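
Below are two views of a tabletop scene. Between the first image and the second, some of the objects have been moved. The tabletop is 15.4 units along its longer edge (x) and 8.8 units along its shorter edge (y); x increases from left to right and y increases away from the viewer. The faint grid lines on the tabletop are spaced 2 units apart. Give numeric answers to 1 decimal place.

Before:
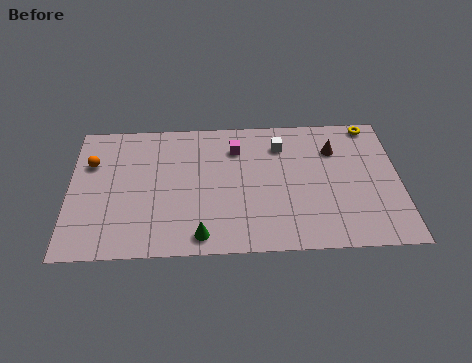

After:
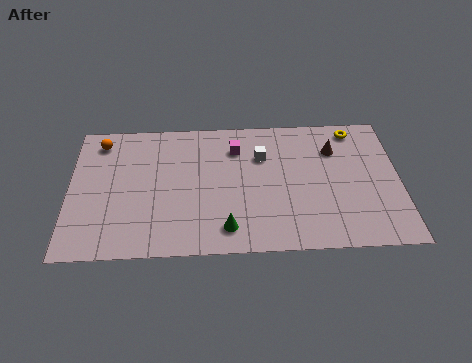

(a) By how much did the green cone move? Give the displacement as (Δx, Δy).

(1.2, 0.4)

The green cone started near (6.1, 1.1) and ended near (7.3, 1.5).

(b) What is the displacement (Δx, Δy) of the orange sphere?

(0.4, 1.4)

The orange sphere started near (1.0, 6.0) and ended near (1.4, 7.4).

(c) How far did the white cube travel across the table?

1.1

The white cube was near (9.9, 6.8) before and (9.0, 6.1) after, so it travelled √(0.9² + 0.7²) ≈ 1.1 units.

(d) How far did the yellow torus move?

0.9

The yellow torus moved from about (14.2, 8.0) to (13.4, 7.7), a distance of √(0.8² + 0.3²) ≈ 0.9.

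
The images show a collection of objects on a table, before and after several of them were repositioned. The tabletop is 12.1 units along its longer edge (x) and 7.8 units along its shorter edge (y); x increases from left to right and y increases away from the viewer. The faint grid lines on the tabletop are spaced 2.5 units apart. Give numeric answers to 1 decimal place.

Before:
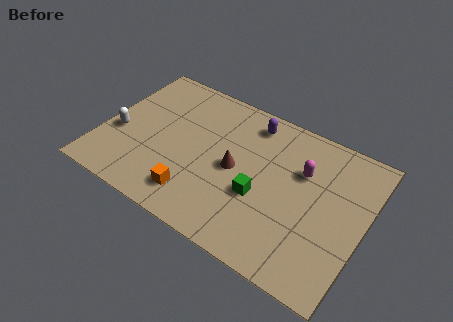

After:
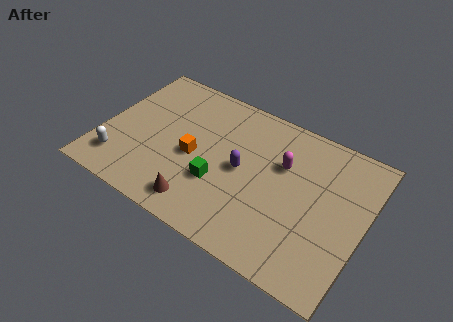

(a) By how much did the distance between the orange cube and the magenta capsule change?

-1.5

They were about 5.7 units apart before and 4.2 after — 1.5 units closer together.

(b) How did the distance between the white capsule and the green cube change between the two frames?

-2.1

They were about 6.7 units apart before and 4.6 after — 2.1 units closer together.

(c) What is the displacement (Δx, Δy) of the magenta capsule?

(-0.9, -0.1)

From the two frames, the magenta capsule sits at roughly (9.1, 5.2) before and (8.2, 5.1) after.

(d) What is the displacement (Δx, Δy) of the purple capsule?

(0.0, -2.7)

The purple capsule was at about (6.5, 6.6) and moved to about (6.5, 3.9).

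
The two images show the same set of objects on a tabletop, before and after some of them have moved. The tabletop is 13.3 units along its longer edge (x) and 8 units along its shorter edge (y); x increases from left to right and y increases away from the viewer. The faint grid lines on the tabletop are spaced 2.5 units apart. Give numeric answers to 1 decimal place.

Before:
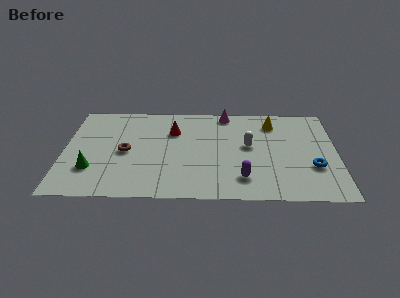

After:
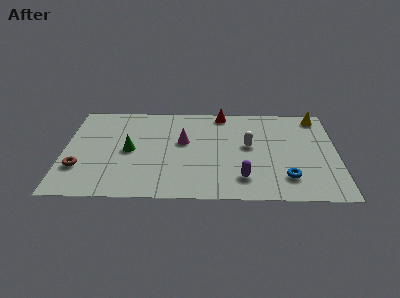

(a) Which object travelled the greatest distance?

the magenta cone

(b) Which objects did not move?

the white capsule and the purple capsule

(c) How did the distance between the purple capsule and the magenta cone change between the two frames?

-1.4

The distance was about 5.6 in the first image and 4.2 in the second, so they moved 1.4 units closer together.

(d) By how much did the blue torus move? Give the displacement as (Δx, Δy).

(-1.3, -0.9)

The blue torus started near (12.1, 2.7) and ended near (10.8, 1.8).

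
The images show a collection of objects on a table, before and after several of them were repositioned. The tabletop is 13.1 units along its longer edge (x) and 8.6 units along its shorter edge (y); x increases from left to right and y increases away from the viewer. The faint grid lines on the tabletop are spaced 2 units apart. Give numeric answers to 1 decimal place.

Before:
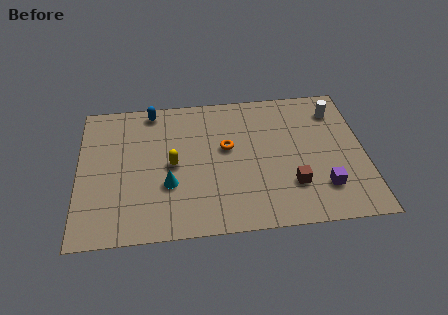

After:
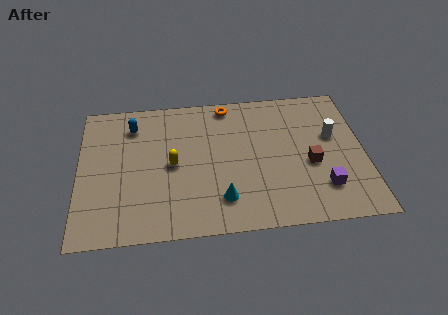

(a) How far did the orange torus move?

2.7

The orange torus was near (6.8, 5.0) before and (6.9, 7.7) after, so it travelled √(0.1² + 2.7²) ≈ 2.7 units.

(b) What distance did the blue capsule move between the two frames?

1.3

From (3.4, 7.7) to (2.5, 6.8), the blue capsule covered √(0.9² + 0.9²) ≈ 1.3 units.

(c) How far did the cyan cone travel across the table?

2.6

The cyan cone moved from about (4.1, 3.0) to (6.5, 1.9), a distance of √(2.4² + 1.1²) ≈ 2.6.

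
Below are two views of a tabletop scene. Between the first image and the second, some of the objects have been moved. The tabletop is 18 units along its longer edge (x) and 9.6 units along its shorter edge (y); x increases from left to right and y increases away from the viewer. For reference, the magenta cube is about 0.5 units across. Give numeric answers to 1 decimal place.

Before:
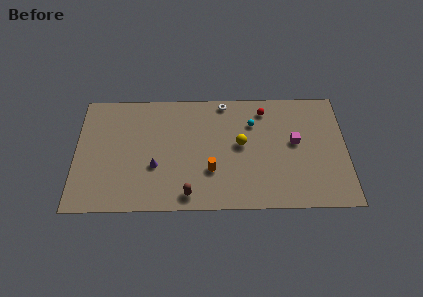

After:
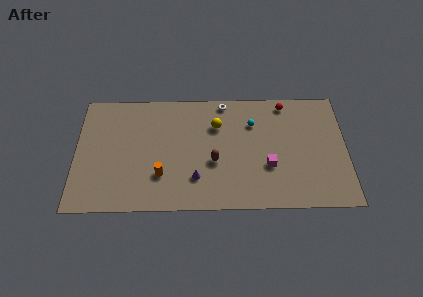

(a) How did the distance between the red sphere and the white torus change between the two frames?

+1.3

They were about 2.8 units apart before and 4.1 after — 1.3 units further apart.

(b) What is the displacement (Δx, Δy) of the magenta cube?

(-1.8, -1.9)

From the two frames, the magenta cube sits at roughly (14.6, 5.3) before and (12.8, 3.4) after.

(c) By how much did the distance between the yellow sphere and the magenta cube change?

+1.2

The distance was about 3.6 in the first image and 4.8 in the second, so they moved 1.2 units further apart.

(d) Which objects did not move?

the white torus and the cyan sphere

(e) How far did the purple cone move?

2.9

The purple cone was near (5.3, 3.5) before and (8.0, 2.5) after, so it travelled √(2.7² + 1.0²) ≈ 2.9 units.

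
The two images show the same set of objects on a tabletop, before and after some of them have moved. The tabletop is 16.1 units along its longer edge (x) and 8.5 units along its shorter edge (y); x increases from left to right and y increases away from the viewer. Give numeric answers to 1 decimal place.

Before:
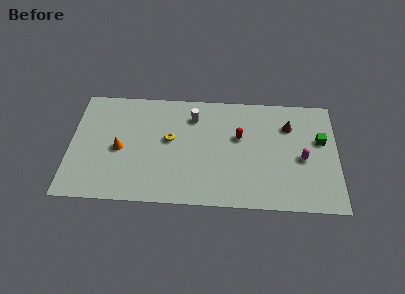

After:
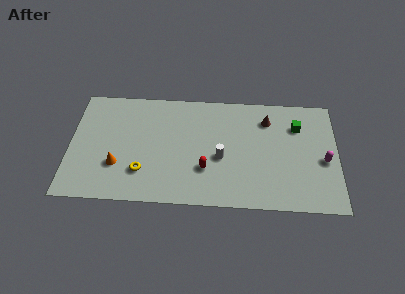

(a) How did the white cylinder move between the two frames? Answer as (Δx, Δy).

(1.7, -3.0)

The white cylinder started near (7.4, 6.6) and ended near (9.1, 3.6).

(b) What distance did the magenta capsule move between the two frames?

1.3

From (14.0, 3.8) to (15.3, 3.7), the magenta capsule covered √(1.3² + 0.1²) ≈ 1.3 units.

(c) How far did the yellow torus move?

3.0

The yellow torus was near (6.0, 4.8) before and (4.4, 2.3) after, so it travelled √(1.6² + 2.5²) ≈ 3.0 units.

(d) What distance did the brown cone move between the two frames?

1.4

The brown cone moved from about (13.2, 6.2) to (11.9, 6.6), a distance of √(1.3² + 0.4²) ≈ 1.4.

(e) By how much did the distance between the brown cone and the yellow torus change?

+1.3

Before: roughly 7.3 units apart; after: 8.6. That's 1.3 units further apart.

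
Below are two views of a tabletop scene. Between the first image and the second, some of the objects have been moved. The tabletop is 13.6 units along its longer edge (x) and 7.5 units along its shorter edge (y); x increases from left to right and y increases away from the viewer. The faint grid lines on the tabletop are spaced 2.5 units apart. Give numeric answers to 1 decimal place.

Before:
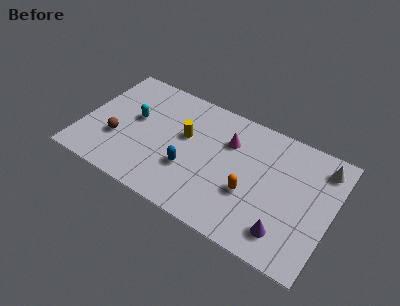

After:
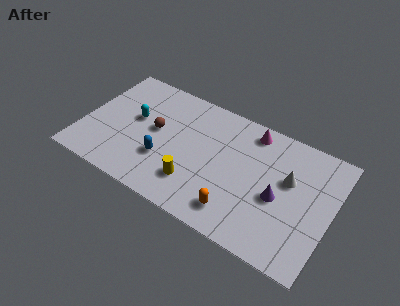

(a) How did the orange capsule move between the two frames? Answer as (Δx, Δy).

(-0.5, -1.4)

From the two frames, the orange capsule sits at roughly (9.3, 2.8) before and (8.8, 1.4) after.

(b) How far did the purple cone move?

1.9

The purple cone moved from about (11.4, 1.5) to (10.8, 3.3), a distance of √(0.6² + 1.8²) ≈ 1.9.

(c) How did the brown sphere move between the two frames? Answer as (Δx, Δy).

(1.9, 1.5)

The brown sphere was at about (2.0, 2.6) and moved to about (3.9, 4.1).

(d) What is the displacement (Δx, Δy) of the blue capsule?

(-1.4, -0.1)

The blue capsule was at about (6.0, 2.6) and moved to about (4.6, 2.5).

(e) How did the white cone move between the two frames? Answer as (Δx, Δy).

(-1.6, -1.6)

From the two frames, the white cone sits at roughly (12.8, 6.2) before and (11.2, 4.6) after.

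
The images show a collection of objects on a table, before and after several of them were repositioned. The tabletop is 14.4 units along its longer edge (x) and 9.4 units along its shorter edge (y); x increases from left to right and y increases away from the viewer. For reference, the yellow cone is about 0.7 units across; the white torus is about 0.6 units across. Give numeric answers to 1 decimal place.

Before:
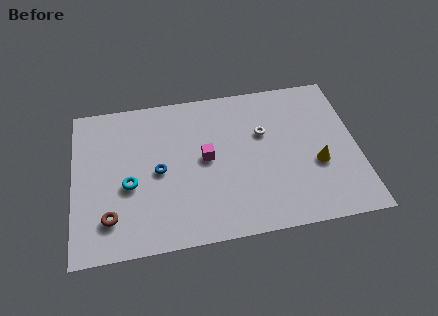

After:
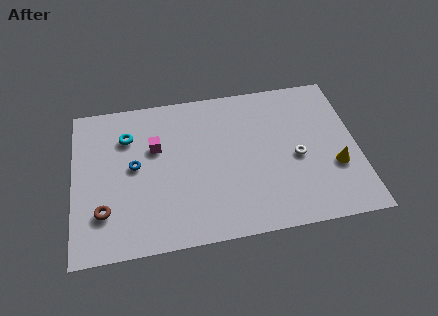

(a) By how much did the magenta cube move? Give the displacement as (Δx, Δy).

(-2.5, 1.1)

The magenta cube started near (6.7, 4.9) and ended near (4.2, 6.0).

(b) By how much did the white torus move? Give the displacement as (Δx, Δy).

(1.6, -1.8)

The white torus was at about (9.7, 6.0) and moved to about (11.3, 4.2).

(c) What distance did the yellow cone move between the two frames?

0.9

The yellow cone moved from about (12.3, 3.6) to (13.2, 3.3), a distance of √(0.9² + 0.3²) ≈ 0.9.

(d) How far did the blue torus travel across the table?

1.3

The blue torus moved from about (4.3, 4.5) to (3.1, 5.0), a distance of √(1.2² + 0.5²) ≈ 1.3.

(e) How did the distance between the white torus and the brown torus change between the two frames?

+1.1

Before: roughly 8.8 units apart; after: 9.9. That's 1.1 units further apart.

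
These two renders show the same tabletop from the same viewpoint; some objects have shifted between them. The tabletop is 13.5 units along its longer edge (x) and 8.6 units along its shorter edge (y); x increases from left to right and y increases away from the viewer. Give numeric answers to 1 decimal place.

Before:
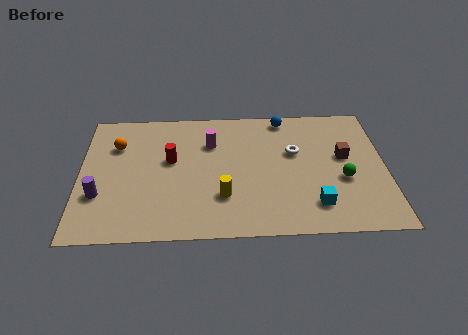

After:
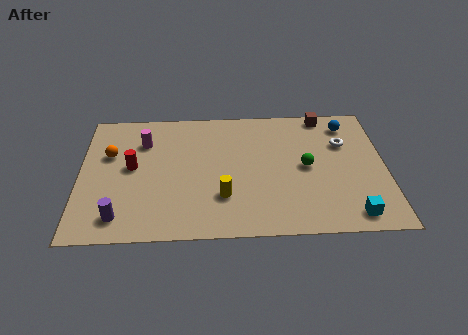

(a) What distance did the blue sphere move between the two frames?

2.9

The blue sphere was near (9.1, 7.7) before and (11.9, 7.1) after, so it travelled √(2.8² + 0.6²) ≈ 2.9 units.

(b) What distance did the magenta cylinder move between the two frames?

3.0

The magenta cylinder moved from about (5.8, 6.1) to (2.8, 6.3), a distance of √(3.0² + 0.2²) ≈ 3.0.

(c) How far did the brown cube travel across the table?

3.0

The brown cube was near (11.7, 4.9) before and (10.9, 7.8) after, so it travelled √(0.8² + 2.9²) ≈ 3.0 units.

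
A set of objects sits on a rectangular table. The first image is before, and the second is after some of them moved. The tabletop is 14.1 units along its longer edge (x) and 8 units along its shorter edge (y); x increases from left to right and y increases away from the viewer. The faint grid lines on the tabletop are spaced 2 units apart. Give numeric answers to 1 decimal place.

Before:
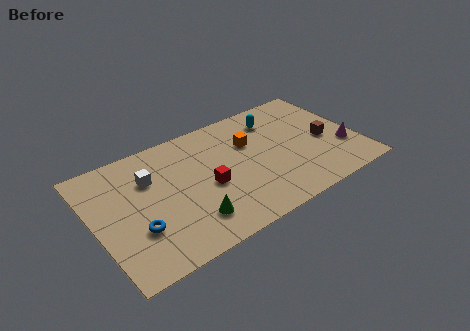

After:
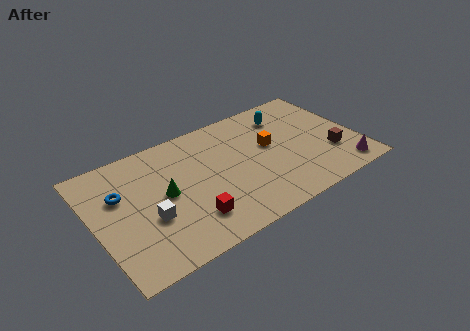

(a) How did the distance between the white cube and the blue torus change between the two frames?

-0.6

They were about 3.1 units apart before and 2.5 after — 0.6 units closer together.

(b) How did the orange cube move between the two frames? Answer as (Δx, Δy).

(1.0, -0.7)

From the two frames, the orange cube sits at roughly (8.5, 5.3) before and (9.5, 4.6) after.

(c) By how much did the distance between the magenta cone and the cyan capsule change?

+0.8

They were about 4.8 units apart before and 5.6 after — 0.8 units further apart.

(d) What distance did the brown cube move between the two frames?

1.1

The brown cube was near (12.4, 3.6) before and (12.5, 2.5) after, so it travelled √(0.1² + 1.1²) ≈ 1.1 units.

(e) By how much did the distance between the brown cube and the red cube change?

+1.3

Before: roughly 6.5 units apart; after: 7.8. That's 1.3 units further apart.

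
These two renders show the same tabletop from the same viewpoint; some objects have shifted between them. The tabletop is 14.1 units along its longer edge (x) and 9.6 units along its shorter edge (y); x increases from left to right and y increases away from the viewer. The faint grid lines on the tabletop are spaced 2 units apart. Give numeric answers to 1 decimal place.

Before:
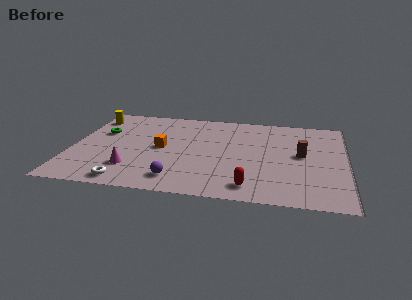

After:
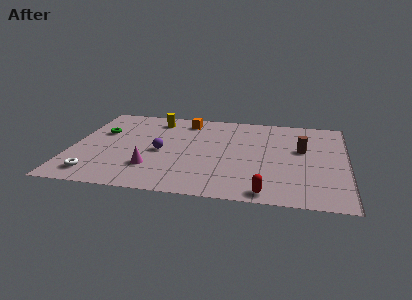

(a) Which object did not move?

the green torus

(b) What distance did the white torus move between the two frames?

1.8

The white torus moved from about (3.1, 1.0) to (1.4, 1.5), a distance of √(1.7² + 0.5²) ≈ 1.8.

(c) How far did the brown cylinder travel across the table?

0.6

The brown cylinder moved from about (11.8, 5.1) to (11.8, 5.7), a distance of √(0.0² + 0.6²) ≈ 0.6.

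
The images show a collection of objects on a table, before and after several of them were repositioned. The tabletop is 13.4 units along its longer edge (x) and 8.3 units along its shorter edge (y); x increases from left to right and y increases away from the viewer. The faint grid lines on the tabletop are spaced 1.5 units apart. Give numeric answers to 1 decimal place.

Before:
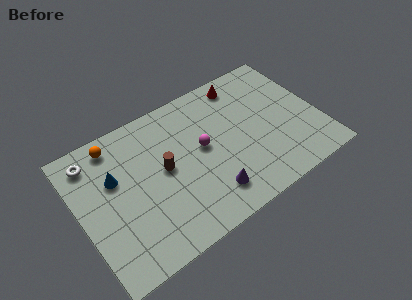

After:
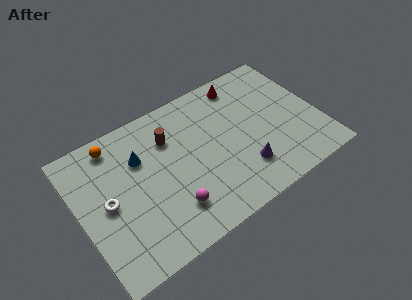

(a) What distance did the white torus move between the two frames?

2.8

The white torus moved from about (1.1, 6.9) to (1.5, 4.1), a distance of √(0.4² + 2.8²) ≈ 2.8.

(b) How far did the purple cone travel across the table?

2.0

From (6.8, 1.7) to (8.8, 2.1), the purple cone covered √(2.0² + 0.4²) ≈ 2.0 units.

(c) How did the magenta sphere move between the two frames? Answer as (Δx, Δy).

(-2.2, -2.5)

The magenta sphere started near (6.9, 4.5) and ended near (4.7, 2.0).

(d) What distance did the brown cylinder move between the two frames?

1.7

The brown cylinder moved from about (4.7, 4.4) to (5.3, 6.0), a distance of √(0.6² + 1.6²) ≈ 1.7.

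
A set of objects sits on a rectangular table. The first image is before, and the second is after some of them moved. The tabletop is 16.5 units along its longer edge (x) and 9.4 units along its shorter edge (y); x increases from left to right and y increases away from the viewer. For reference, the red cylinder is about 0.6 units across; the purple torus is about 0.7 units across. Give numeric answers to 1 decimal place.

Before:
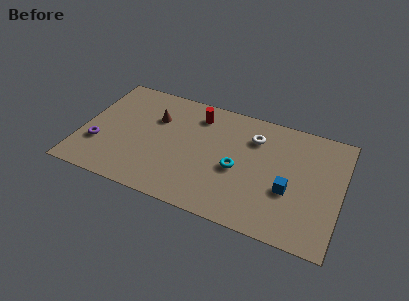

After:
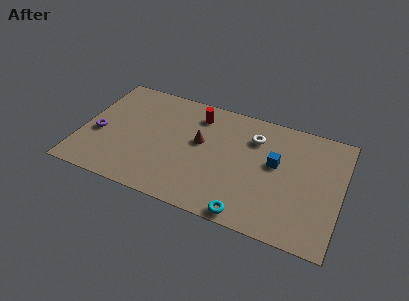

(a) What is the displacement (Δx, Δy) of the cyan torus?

(1.0, -3.3)

The cyan torus started near (10.0, 4.1) and ended near (11.0, 0.8).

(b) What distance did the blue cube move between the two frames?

2.1

The blue cube moved from about (13.3, 3.6) to (12.3, 5.4), a distance of √(1.0² + 1.8²) ≈ 2.1.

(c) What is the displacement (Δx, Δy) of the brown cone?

(3.0, -1.0)

From the two frames, the brown cone sits at roughly (4.5, 6.4) before and (7.5, 5.4) after.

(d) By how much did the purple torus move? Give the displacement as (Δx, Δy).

(-0.1, 0.9)

The purple torus was at about (1.2, 3.0) and moved to about (1.1, 3.9).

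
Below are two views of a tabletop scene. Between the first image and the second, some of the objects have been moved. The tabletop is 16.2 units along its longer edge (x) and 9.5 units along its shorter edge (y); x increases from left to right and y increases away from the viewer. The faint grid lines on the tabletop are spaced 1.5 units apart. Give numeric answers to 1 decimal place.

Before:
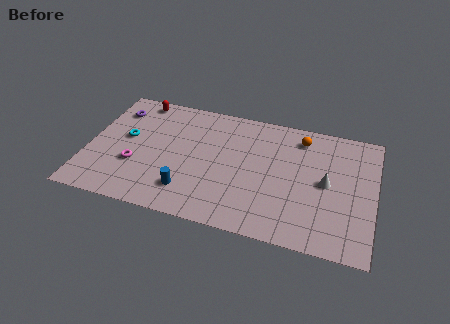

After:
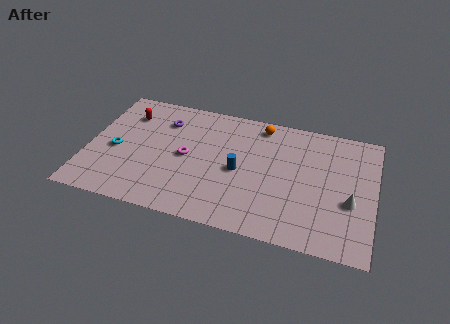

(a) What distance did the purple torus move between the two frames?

2.8

From (1.3, 7.4) to (4.1, 7.2), the purple torus covered √(2.8² + 0.2²) ≈ 2.8 units.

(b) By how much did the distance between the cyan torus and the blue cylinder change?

+2.0

The distance was about 5.0 in the first image and 7.0 in the second, so they moved 2.0 units further apart.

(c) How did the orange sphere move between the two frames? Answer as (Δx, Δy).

(-2.3, 0.4)

From the two frames, the orange sphere sits at roughly (11.9, 7.9) before and (9.6, 8.3) after.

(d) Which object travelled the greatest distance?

the blue cylinder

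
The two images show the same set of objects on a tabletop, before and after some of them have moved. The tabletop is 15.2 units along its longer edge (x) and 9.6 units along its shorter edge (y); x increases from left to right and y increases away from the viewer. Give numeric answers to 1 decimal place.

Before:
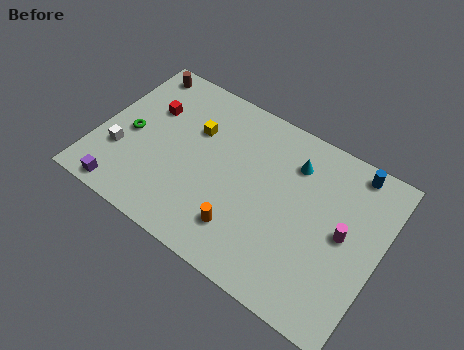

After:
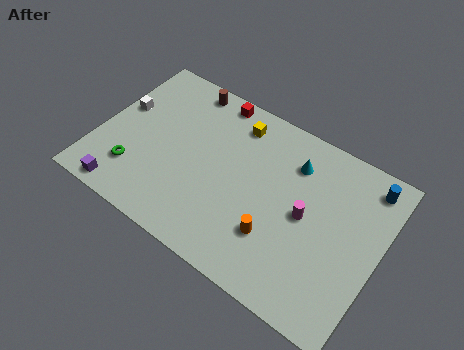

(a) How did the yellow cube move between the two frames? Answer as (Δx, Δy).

(2.0, 1.5)

The yellow cube was at about (4.9, 6.4) and moved to about (6.9, 7.9).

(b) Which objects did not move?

the purple cube and the cyan cone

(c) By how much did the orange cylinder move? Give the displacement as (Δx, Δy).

(1.7, 0.6)

The orange cylinder was at about (8.3, 2.2) and moved to about (10.0, 2.8).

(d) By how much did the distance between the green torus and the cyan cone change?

+0.3

They were about 9.0 units apart before and 9.3 after — 0.3 units further apart.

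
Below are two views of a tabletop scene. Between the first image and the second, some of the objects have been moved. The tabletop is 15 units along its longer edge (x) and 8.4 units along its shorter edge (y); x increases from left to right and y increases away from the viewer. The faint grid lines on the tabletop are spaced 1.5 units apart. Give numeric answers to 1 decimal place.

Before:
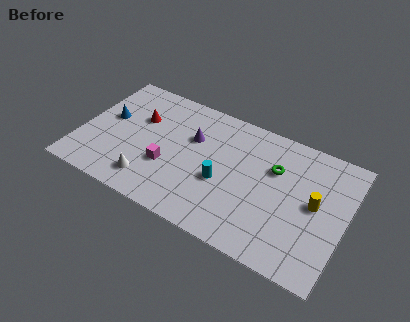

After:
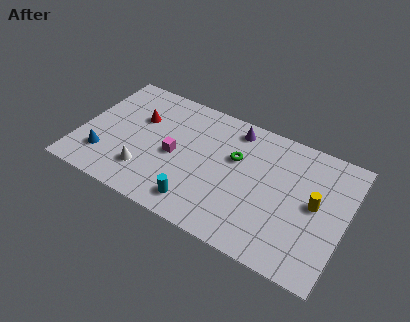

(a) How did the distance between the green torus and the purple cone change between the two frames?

-2.8

The distance was about 4.7 in the first image and 1.9 in the second, so they moved 2.8 units closer together.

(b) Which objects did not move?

the red cone and the yellow cylinder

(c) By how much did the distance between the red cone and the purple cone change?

+2.5

The distance was about 3.1 in the first image and 5.6 in the second, so they moved 2.5 units further apart.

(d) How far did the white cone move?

0.6

The white cone was near (4.3, 1.6) before and (4.0, 2.1) after, so it travelled √(0.3² + 0.5²) ≈ 0.6 units.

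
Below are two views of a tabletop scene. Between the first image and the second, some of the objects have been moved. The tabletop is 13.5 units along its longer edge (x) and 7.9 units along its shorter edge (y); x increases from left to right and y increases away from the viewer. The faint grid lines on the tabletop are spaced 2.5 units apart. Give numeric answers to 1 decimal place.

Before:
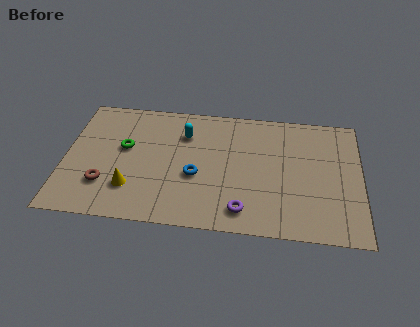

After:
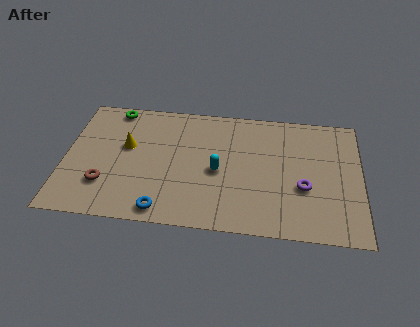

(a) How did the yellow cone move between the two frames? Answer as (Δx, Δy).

(-0.3, 2.6)

The yellow cone started near (3.1, 2.1) and ended near (2.8, 4.7).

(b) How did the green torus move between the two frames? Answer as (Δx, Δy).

(-0.6, 2.5)

The green torus was at about (2.7, 4.6) and moved to about (2.1, 7.1).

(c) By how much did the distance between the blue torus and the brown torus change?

-1.2

They were about 4.2 units apart before and 3.0 after — 1.2 units closer together.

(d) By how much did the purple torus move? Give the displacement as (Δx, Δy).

(2.7, 1.7)

The purple torus started near (8.2, 1.3) and ended near (10.9, 3.0).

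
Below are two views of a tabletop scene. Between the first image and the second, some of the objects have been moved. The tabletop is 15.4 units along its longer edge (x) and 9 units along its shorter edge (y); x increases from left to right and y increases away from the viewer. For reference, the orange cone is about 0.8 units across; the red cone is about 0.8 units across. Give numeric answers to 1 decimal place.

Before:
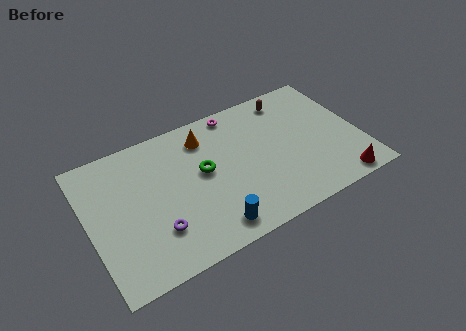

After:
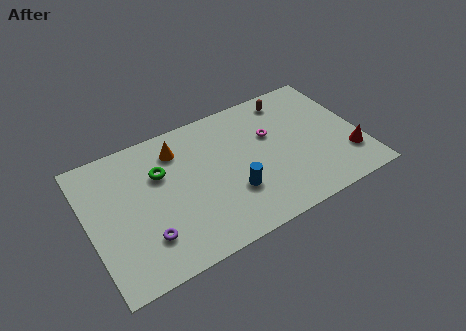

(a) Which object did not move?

the brown capsule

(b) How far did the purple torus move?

0.6

The purple torus moved from about (3.5, 2.5) to (2.9, 2.3), a distance of √(0.6² + 0.2²) ≈ 0.6.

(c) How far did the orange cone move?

1.6

The orange cone was near (6.9, 7.2) before and (5.3, 7.1) after, so it travelled √(1.6² + 0.1²) ≈ 1.6 units.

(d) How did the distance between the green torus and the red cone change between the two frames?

+2.6

Before: roughly 8.3 units apart; after: 10.9. That's 2.6 units further apart.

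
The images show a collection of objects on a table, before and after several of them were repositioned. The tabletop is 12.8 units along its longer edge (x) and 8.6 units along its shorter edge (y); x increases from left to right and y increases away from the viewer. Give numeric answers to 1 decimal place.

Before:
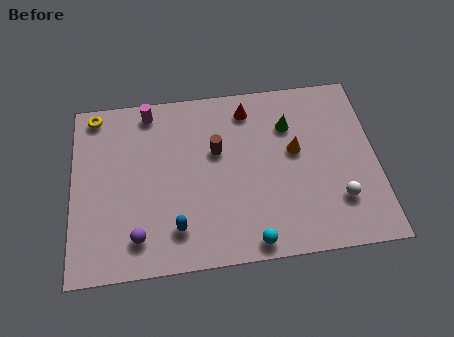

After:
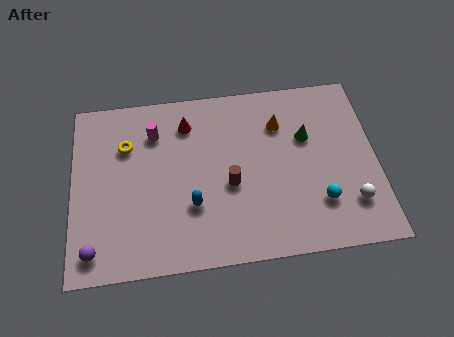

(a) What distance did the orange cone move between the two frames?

1.5

The orange cone moved from about (9.4, 4.9) to (8.8, 6.3), a distance of √(0.6² + 1.4²) ≈ 1.5.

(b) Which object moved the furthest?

the cyan sphere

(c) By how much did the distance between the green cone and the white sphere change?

-0.5

They were about 4.3 units apart before and 3.8 after — 0.5 units closer together.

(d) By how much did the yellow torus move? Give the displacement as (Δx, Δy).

(1.3, -1.7)

The yellow torus started near (1.0, 7.7) and ended near (2.3, 6.0).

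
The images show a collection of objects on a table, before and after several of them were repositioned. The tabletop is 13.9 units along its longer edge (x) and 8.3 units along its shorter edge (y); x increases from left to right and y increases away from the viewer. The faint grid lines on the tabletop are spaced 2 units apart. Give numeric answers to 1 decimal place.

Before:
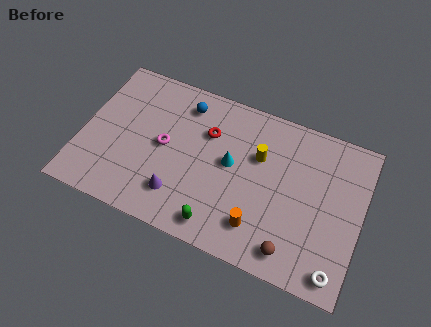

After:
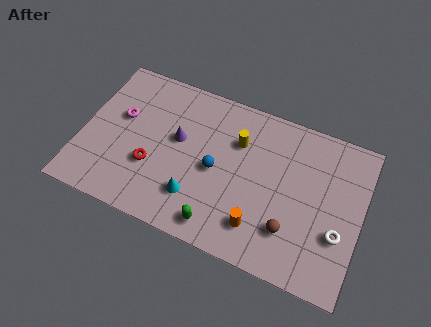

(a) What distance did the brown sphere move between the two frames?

1.0

The brown sphere was near (10.8, 1.2) before and (10.6, 2.2) after, so it travelled √(0.2² + 1.0²) ≈ 1.0 units.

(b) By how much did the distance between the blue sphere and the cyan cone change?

-1.5

Before: roughly 3.5 units apart; after: 2.0. That's 1.5 units closer together.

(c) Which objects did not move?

the orange cylinder and the green capsule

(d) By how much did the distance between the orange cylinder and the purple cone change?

+1.3

They were about 4.0 units apart before and 5.3 after — 1.3 units further apart.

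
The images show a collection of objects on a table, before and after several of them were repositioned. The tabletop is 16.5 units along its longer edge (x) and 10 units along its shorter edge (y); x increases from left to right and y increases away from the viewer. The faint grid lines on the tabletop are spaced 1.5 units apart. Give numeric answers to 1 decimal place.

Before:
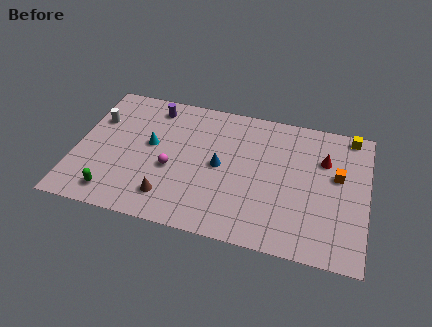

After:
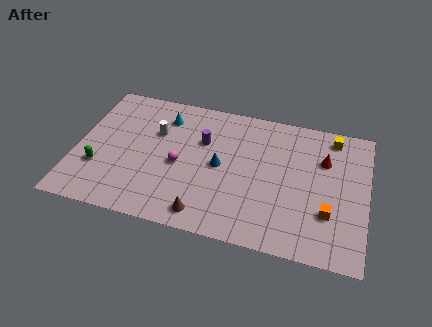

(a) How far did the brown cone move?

2.2

The brown cone was near (5.5, 2.0) before and (7.6, 1.3) after, so it travelled √(2.1² + 0.7²) ≈ 2.2 units.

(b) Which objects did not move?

the blue cone and the red cone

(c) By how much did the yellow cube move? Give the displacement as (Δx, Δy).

(-1.0, -0.4)

The yellow cube was at about (15.4, 9.1) and moved to about (14.4, 8.7).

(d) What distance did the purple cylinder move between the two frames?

3.6

From (4.1, 8.5) to (7.1, 6.6), the purple cylinder covered √(3.0² + 1.9²) ≈ 3.6 units.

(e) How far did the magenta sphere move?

0.6

The magenta sphere was near (5.5, 4.1) before and (5.9, 4.5) after, so it travelled √(0.4² + 0.4²) ≈ 0.6 units.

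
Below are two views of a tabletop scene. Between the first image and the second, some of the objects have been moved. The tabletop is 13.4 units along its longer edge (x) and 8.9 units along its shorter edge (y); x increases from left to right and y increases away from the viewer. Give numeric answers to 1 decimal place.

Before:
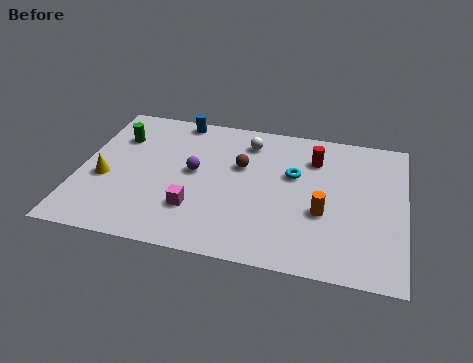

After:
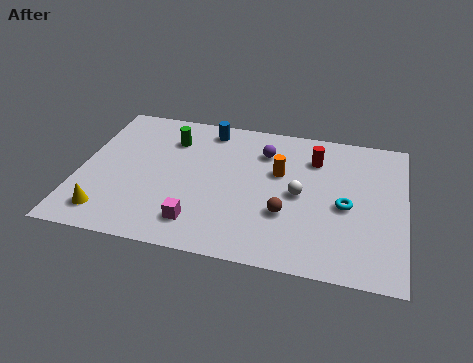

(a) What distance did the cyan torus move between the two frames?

2.7

From (8.8, 5.5) to (11.0, 4.0), the cyan torus covered √(2.2² + 1.5²) ≈ 2.7 units.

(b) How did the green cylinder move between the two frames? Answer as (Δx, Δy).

(2.2, 0.3)

The green cylinder started near (1.4, 6.4) and ended near (3.6, 6.7).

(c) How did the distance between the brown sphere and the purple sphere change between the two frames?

+1.8

Before: roughly 2.1 units apart; after: 3.9. That's 1.8 units further apart.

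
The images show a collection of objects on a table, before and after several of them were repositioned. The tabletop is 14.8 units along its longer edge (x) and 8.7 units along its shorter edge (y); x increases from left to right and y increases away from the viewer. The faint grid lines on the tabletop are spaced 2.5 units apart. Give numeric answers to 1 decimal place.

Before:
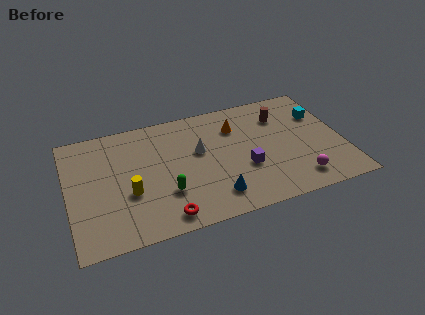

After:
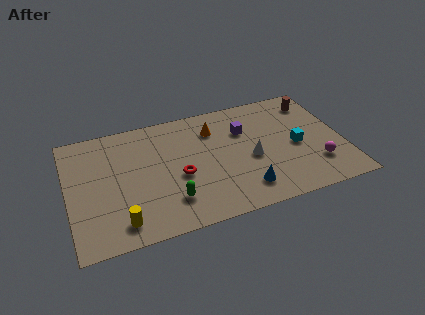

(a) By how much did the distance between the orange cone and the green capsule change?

-0.3

The distance was about 5.5 in the first image and 5.2 in the second, so they moved 0.3 units closer together.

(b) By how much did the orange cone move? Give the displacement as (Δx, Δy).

(-1.2, 0.2)

From the two frames, the orange cone sits at roughly (9.2, 6.4) before and (8.0, 6.6) after.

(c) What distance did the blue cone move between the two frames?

1.6

The blue cone moved from about (7.6, 1.7) to (9.2, 1.7), a distance of √(1.6² + 0.0²) ≈ 1.6.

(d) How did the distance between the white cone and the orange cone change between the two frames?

+0.9

The distance was about 2.4 in the first image and 3.3 in the second, so they moved 0.9 units further apart.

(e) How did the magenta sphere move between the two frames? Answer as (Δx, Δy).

(1.1, 0.8)

The magenta sphere was at about (12.1, 1.5) and moved to about (13.2, 2.3).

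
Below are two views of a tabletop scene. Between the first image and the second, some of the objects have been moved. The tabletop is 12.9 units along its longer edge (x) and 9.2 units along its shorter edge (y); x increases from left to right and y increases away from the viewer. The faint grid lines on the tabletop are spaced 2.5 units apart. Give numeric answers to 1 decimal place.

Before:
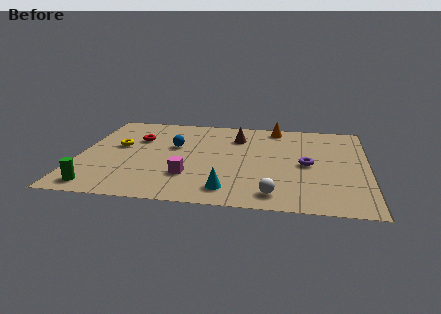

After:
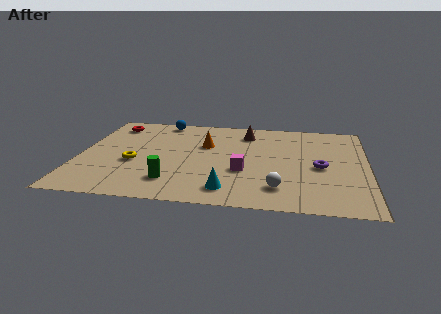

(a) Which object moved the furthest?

the orange cone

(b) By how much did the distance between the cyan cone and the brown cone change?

+0.5

They were about 5.4 units apart before and 5.9 after — 0.5 units further apart.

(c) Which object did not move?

the cyan cone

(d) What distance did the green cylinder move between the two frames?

3.3

The green cylinder was near (1.1, 1.1) before and (4.3, 2.0) after, so it travelled √(3.2² + 0.9²) ≈ 3.3 units.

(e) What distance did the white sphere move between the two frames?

0.6

The white sphere was near (8.8, 1.3) before and (9.0, 1.9) after, so it travelled √(0.2² + 0.6²) ≈ 0.6 units.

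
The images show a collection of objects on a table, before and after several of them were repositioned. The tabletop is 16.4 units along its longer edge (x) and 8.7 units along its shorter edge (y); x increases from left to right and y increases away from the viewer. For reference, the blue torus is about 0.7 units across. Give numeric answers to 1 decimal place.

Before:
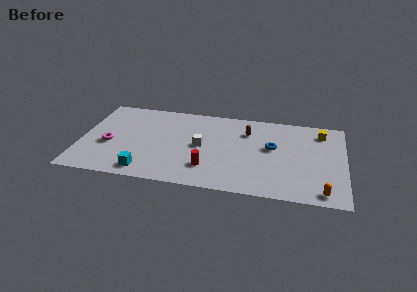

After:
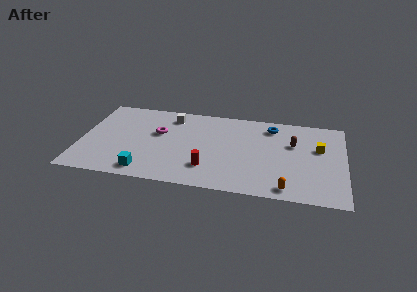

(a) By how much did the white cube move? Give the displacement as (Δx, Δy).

(-2.0, 2.8)

The white cube started near (7.5, 4.4) and ended near (5.5, 7.2).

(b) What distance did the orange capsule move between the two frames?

2.2

The orange capsule moved from about (15.1, 1.0) to (12.9, 1.0), a distance of √(2.2² + 0.0²) ≈ 2.2.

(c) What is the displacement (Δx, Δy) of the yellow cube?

(-0.1, -1.7)

The yellow cube was at about (14.9, 7.1) and moved to about (14.8, 5.4).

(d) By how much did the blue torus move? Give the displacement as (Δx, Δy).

(-0.1, 2.2)

The blue torus was at about (11.9, 5.0) and moved to about (11.8, 7.2).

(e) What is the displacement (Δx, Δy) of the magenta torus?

(3.0, 1.7)

From the two frames, the magenta torus sits at roughly (1.8, 3.6) before and (4.8, 5.3) after.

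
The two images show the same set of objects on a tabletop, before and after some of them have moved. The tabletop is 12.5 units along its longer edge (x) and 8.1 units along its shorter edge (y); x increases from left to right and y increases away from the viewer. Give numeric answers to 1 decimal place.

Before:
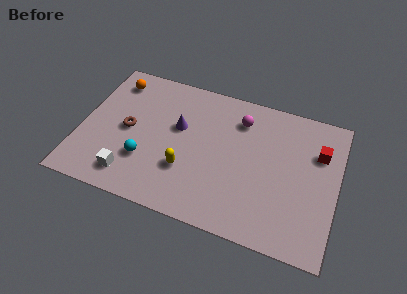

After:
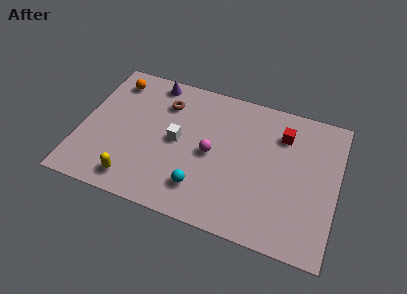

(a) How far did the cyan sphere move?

2.9

From (3.3, 2.5) to (6.1, 1.8), the cyan sphere covered √(2.8² + 0.7²) ≈ 2.9 units.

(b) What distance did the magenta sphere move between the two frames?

2.7

The magenta sphere was near (7.6, 6.3) before and (6.4, 3.9) after, so it travelled √(1.2² + 2.4²) ≈ 2.7 units.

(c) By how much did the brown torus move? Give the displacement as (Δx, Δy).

(1.6, 2.1)

The brown torus started near (2.3, 4.0) and ended near (3.9, 6.1).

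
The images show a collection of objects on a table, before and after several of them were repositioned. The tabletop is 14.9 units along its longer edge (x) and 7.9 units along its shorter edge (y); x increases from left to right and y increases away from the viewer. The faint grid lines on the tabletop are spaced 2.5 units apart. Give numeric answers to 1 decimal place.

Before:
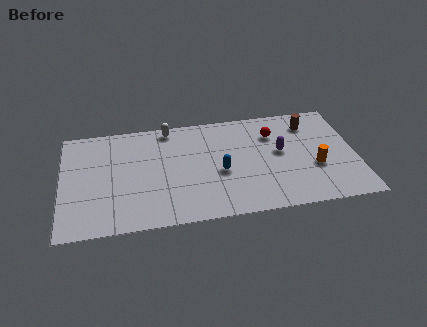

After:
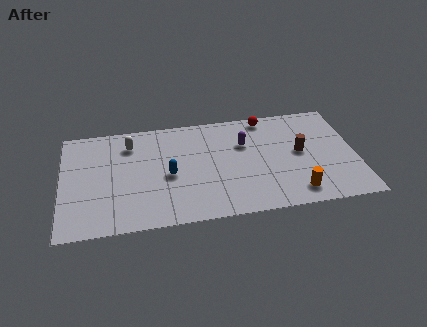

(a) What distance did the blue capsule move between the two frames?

2.6

The blue capsule moved from about (8.0, 3.4) to (5.4, 3.6), a distance of √(2.6² + 0.2²) ≈ 2.6.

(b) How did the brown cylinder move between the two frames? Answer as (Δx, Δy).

(-0.6, -2.1)

The brown cylinder was at about (12.7, 6.3) and moved to about (12.1, 4.2).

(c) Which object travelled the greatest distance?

the blue capsule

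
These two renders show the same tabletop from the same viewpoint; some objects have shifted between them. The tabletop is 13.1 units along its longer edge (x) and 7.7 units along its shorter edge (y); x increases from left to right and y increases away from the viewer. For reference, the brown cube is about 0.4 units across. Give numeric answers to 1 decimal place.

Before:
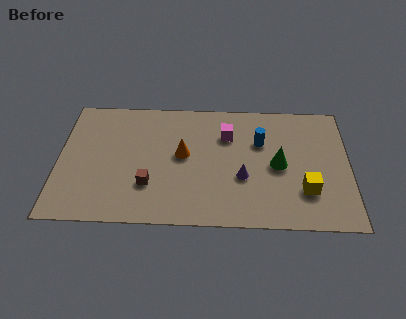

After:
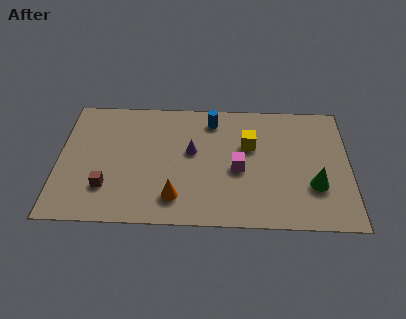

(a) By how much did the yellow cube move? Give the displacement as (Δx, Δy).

(-2.5, 2.7)

The yellow cube was at about (11.1, 2.2) and moved to about (8.6, 4.9).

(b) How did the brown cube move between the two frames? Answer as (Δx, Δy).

(-1.9, -0.2)

From the two frames, the brown cube sits at roughly (4.1, 2.3) before and (2.2, 2.1) after.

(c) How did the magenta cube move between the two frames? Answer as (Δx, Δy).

(0.5, -2.1)

The magenta cube was at about (7.6, 5.5) and moved to about (8.1, 3.4).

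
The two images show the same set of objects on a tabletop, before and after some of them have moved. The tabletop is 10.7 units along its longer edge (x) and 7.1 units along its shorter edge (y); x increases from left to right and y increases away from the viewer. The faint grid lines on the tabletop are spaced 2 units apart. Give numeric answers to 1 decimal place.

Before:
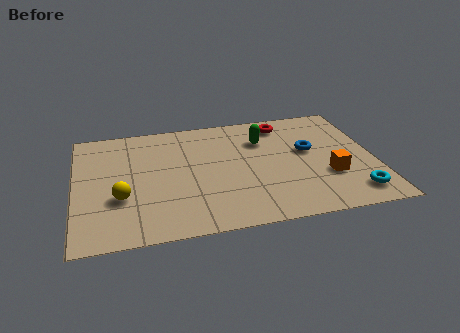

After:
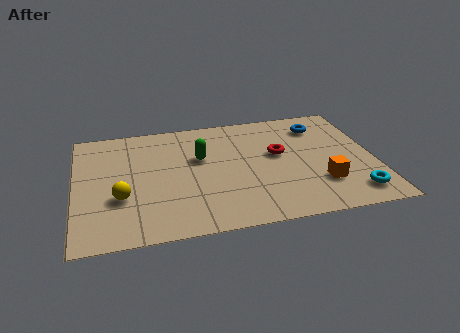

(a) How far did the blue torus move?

1.6

The blue torus moved from about (8.4, 4.1) to (8.9, 5.6), a distance of √(0.5² + 1.5²) ≈ 1.6.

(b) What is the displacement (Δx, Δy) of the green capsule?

(-2.3, -0.7)

The green capsule was at about (6.8, 5.1) and moved to about (4.5, 4.4).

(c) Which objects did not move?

the yellow sphere and the cyan torus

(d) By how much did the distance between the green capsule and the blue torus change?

+2.7

They were about 1.9 units apart before and 4.6 after — 2.7 units further apart.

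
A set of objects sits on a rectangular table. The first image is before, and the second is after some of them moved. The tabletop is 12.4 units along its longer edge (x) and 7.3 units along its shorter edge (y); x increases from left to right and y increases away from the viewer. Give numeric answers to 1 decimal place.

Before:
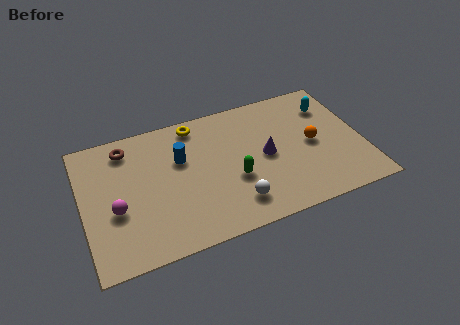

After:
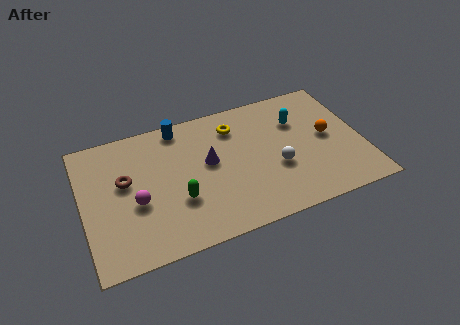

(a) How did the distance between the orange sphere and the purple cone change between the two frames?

+3.2

They were about 2.1 units apart before and 5.3 after — 3.2 units further apart.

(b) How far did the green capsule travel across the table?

2.5

From (6.6, 2.8) to (4.1, 2.5), the green capsule covered √(2.5² + 0.3²) ≈ 2.5 units.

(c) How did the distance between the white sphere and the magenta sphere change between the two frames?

+0.9

Before: roughly 5.3 units apart; after: 6.2. That's 0.9 units further apart.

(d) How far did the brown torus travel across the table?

1.8

From (2.1, 6.1) to (1.9, 4.3), the brown torus covered √(0.2² + 1.8²) ≈ 1.8 units.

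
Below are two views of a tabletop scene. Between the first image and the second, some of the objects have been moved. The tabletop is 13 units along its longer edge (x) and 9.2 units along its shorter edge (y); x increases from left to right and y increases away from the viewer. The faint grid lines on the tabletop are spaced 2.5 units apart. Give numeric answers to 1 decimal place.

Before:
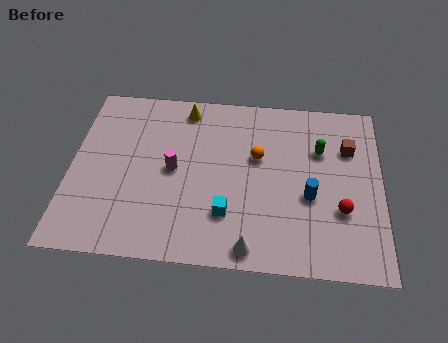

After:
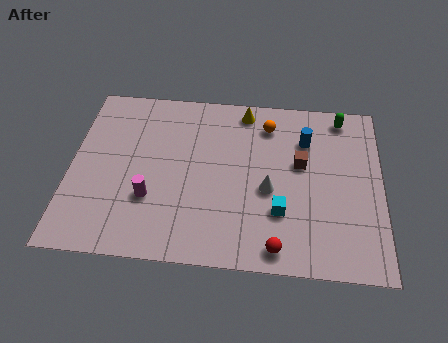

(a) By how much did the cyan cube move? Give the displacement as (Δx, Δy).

(2.2, 0.3)

The cyan cube started near (6.6, 2.5) and ended near (8.8, 2.8).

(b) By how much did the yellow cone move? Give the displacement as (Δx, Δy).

(2.5, 0.1)

From the two frames, the yellow cone sits at roughly (4.7, 8.0) before and (7.2, 8.1) after.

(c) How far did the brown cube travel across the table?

2.2

The brown cube moved from about (11.6, 6.4) to (9.6, 5.4), a distance of √(2.0² + 1.0²) ≈ 2.2.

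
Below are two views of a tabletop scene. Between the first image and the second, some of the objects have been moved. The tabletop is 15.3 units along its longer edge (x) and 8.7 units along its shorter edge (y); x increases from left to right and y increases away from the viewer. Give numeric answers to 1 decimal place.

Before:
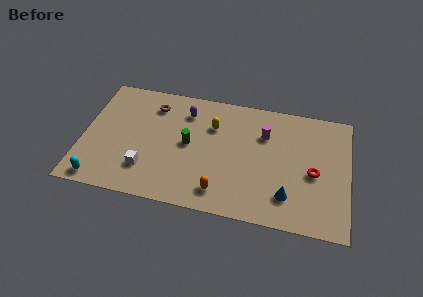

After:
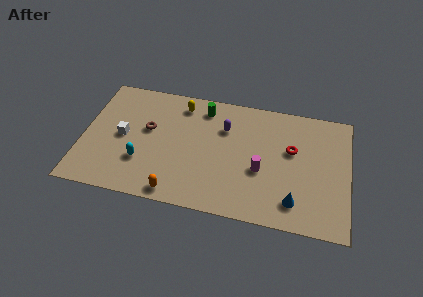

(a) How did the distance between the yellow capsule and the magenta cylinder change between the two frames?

+3.1

The distance was about 3.0 in the first image and 6.1 in the second, so they moved 3.1 units further apart.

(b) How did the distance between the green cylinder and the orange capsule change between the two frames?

+2.9

They were about 3.6 units apart before and 6.5 after — 2.9 units further apart.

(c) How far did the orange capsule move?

2.6

The orange capsule moved from about (8.1, 1.5) to (5.6, 0.9), a distance of √(2.5² + 0.6²) ≈ 2.6.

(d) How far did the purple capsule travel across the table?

2.4

The purple capsule moved from about (5.8, 6.8) to (8.1, 6.1), a distance of √(2.3² + 0.7²) ≈ 2.4.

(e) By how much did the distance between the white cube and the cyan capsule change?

-0.9

The distance was about 2.9 in the first image and 2.0 in the second, so they moved 0.9 units closer together.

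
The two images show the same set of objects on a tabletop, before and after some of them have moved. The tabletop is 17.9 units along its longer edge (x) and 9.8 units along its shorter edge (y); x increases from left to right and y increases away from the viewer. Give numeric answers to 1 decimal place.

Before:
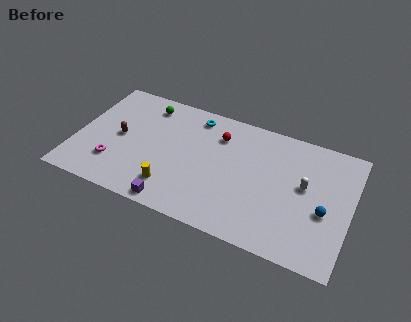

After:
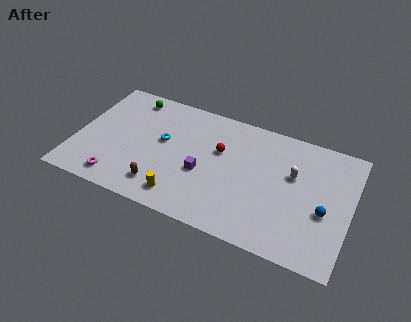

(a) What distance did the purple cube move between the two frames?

3.4

The purple cube was near (6.9, 0.9) before and (8.4, 4.0) after, so it travelled √(1.5² + 3.1²) ≈ 3.4 units.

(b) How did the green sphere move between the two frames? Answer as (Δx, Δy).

(-1.1, 0.3)

From the two frames, the green sphere sits at roughly (4.2, 8.2) before and (3.1, 8.5) after.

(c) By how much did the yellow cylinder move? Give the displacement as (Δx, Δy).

(0.7, -0.5)

The yellow cylinder was at about (6.6, 2.1) and moved to about (7.3, 1.6).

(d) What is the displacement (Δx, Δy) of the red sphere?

(0.2, -1.2)

The red sphere started near (9.1, 7.4) and ended near (9.3, 6.2).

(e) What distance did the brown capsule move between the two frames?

4.3

The brown capsule was near (2.8, 4.9) before and (5.9, 1.9) after, so it travelled √(3.1² + 3.0²) ≈ 4.3 units.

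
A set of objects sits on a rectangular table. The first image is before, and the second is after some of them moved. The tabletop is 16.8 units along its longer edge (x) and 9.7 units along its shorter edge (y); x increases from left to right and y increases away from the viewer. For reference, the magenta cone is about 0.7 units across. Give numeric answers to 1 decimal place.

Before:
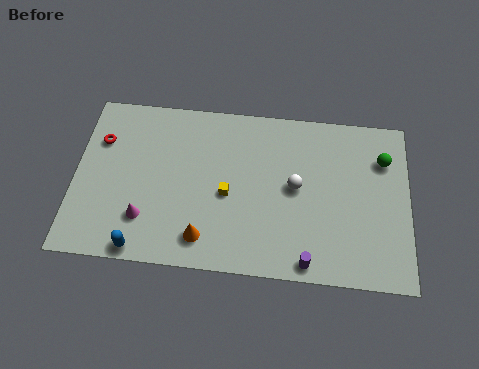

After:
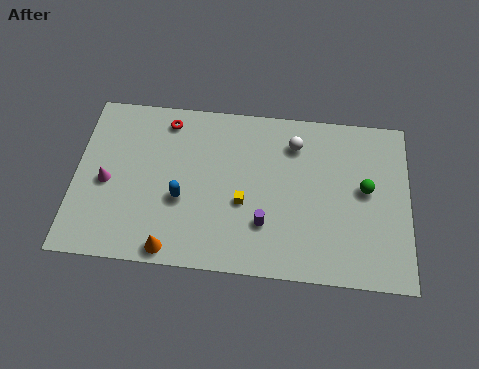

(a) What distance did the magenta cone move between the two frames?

2.8

The magenta cone moved from about (3.6, 2.5) to (1.6, 4.4), a distance of √(2.0² + 1.9²) ≈ 2.8.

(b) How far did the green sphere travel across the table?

2.0

The green sphere moved from about (15.5, 7.1) to (14.6, 5.3), a distance of √(0.9² + 1.8²) ≈ 2.0.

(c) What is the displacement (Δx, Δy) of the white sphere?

(-0.1, 2.5)

From the two frames, the white sphere sits at roughly (11.1, 5.1) before and (11.0, 7.6) after.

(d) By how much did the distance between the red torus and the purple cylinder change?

-4.6

Before: roughly 12.1 units apart; after: 7.5. That's 4.6 units closer together.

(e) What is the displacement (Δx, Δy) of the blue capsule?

(1.9, 3.0)

From the two frames, the blue capsule sits at roughly (3.5, 0.8) before and (5.4, 3.8) after.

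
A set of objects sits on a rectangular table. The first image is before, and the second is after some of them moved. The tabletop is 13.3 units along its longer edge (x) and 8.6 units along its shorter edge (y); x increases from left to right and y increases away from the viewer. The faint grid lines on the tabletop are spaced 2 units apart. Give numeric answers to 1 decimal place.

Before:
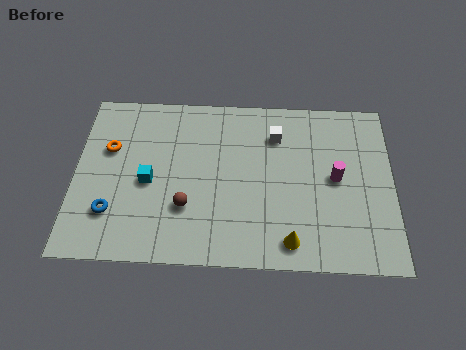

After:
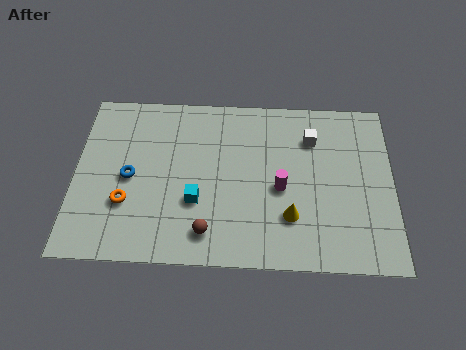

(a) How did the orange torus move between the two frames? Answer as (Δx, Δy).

(0.8, -2.7)

The orange torus was at about (1.4, 5.5) and moved to about (2.2, 2.8).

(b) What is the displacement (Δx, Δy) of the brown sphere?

(0.9, -1.2)

The brown sphere started near (4.7, 2.7) and ended near (5.6, 1.5).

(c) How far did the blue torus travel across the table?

1.9

The blue torus moved from about (1.6, 2.3) to (2.3, 4.1), a distance of √(0.7² + 1.8²) ≈ 1.9.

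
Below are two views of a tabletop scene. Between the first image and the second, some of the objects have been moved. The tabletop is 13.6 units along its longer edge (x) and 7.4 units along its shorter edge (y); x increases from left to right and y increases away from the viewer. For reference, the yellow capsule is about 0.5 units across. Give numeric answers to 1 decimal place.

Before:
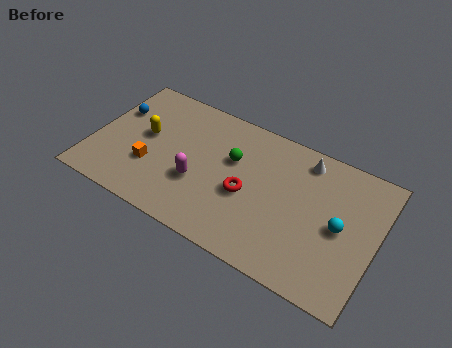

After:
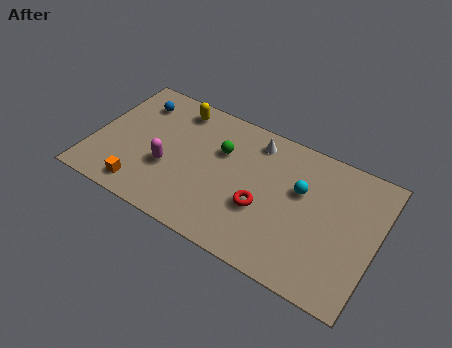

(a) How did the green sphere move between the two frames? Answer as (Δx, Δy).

(-0.6, 0.2)

The green sphere started near (6.6, 4.7) and ended near (6.0, 4.9).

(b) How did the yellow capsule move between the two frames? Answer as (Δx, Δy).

(1.2, 2.2)

The yellow capsule started near (2.4, 4.1) and ended near (3.6, 6.3).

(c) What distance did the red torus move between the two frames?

0.9

The red torus moved from about (7.5, 3.2) to (8.3, 2.8), a distance of √(0.8² + 0.4²) ≈ 0.9.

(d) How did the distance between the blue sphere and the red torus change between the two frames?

+0.3

The distance was about 6.9 in the first image and 7.2 in the second, so they moved 0.3 units further apart.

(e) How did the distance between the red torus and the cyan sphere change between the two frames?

-2.0

The distance was about 4.4 in the first image and 2.4 in the second, so they moved 2.0 units closer together.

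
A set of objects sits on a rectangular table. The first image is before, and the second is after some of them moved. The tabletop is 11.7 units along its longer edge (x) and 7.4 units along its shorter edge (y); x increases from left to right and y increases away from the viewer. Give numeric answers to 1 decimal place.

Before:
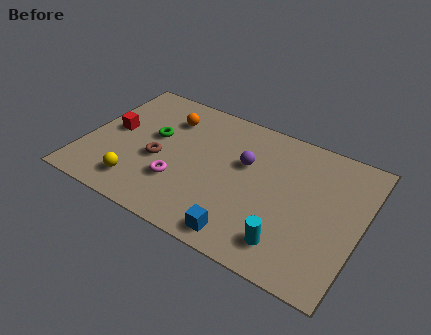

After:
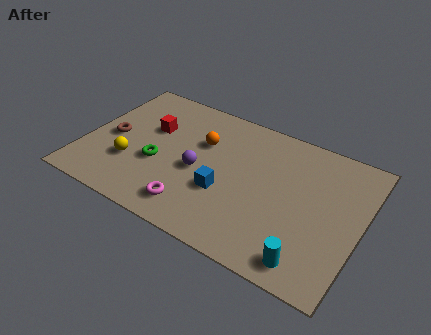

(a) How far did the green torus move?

1.5

From (2.8, 4.3) to (3.2, 2.9), the green torus covered √(0.4² + 1.4²) ≈ 1.5 units.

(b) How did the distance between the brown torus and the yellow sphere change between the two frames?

-0.3

Before: roughly 1.8 units apart; after: 1.5. That's 0.3 units closer together.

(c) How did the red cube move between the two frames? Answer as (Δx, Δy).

(1.5, 0.8)

From the two frames, the red cube sits at roughly (1.1, 3.9) before and (2.6, 4.7) after.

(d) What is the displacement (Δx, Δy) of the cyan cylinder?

(0.9, -0.4)

From the two frames, the cyan cylinder sits at roughly (9.0, 1.4) before and (9.9, 1.0) after.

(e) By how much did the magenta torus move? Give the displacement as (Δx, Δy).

(0.8, -1.0)

From the two frames, the magenta torus sits at roughly (4.2, 2.3) before and (5.0, 1.3) after.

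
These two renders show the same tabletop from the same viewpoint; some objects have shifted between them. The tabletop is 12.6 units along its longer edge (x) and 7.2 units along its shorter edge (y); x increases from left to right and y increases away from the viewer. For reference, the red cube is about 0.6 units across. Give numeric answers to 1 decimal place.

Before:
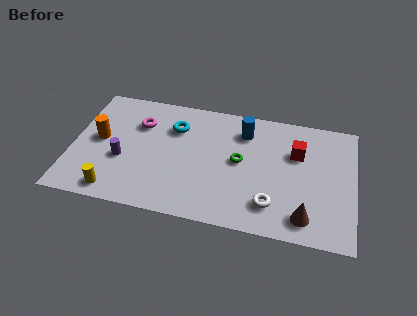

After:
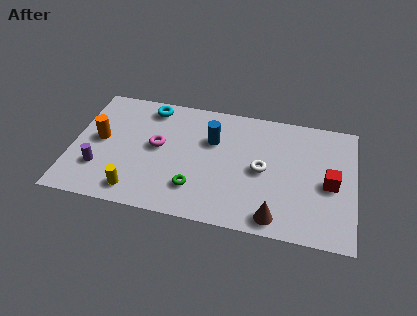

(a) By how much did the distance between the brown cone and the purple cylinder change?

-0.4

They were about 8.4 units apart before and 8.0 after — 0.4 units closer together.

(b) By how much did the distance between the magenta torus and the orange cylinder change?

+0.5

Before: roughly 2.1 units apart; after: 2.6. That's 0.5 units further apart.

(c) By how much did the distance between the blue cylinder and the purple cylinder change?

-0.4

They were about 6.0 units apart before and 5.6 after — 0.4 units closer together.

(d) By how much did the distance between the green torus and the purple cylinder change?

-1.0

The distance was about 5.3 in the first image and 4.3 in the second, so they moved 1.0 units closer together.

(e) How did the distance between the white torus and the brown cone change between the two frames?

+1.1

The distance was about 1.6 in the first image and 2.7 in the second, so they moved 1.1 units further apart.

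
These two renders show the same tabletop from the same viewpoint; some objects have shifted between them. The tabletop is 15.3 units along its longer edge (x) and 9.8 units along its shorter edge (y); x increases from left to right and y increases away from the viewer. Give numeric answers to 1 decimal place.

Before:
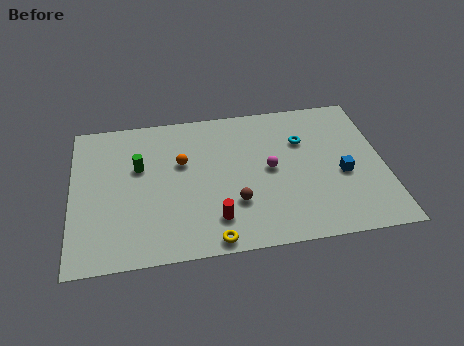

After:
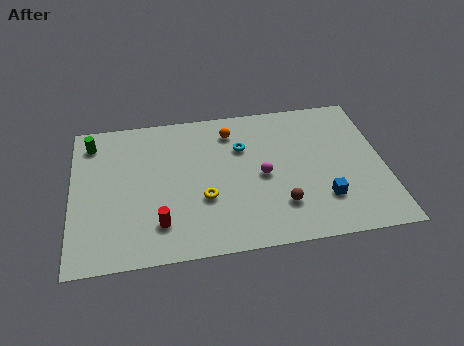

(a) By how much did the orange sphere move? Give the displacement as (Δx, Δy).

(2.5, 1.8)

The orange sphere started near (5.4, 6.1) and ended near (7.9, 7.9).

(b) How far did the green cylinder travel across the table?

3.0

From (3.3, 6.1) to (1.0, 8.1), the green cylinder covered √(2.3² + 2.0²) ≈ 3.0 units.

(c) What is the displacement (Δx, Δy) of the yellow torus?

(-0.3, 2.7)

The yellow torus started near (6.7, 0.8) and ended near (6.4, 3.5).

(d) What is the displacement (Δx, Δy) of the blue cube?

(-1.0, -1.5)

The blue cube started near (13.2, 4.1) and ended near (12.2, 2.6).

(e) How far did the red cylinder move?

2.7

The red cylinder moved from about (6.9, 2.1) to (4.2, 2.2), a distance of √(2.7² + 0.1²) ≈ 2.7.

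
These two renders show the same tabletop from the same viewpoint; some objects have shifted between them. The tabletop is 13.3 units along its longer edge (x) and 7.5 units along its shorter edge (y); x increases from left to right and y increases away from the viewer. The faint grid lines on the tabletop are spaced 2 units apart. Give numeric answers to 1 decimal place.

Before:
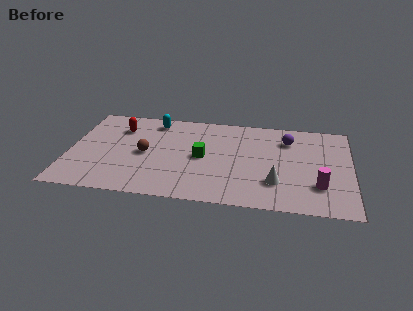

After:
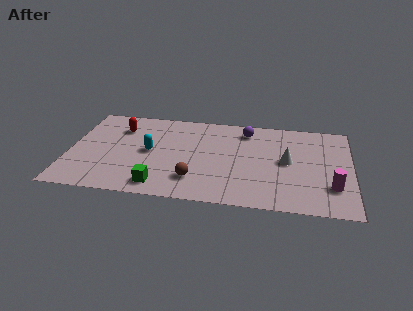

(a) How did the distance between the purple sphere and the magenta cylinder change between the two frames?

+1.9

They were about 3.9 units apart before and 5.8 after — 1.9 units further apart.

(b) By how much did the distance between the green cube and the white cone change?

+2.7

Before: roughly 3.8 units apart; after: 6.5. That's 2.7 units further apart.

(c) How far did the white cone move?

1.9

From (9.8, 2.1) to (10.3, 3.9), the white cone covered √(0.5² + 1.8²) ≈ 1.9 units.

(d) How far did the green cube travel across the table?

3.2

From (6.3, 3.7) to (4.4, 1.1), the green cube covered √(1.9² + 2.6²) ≈ 3.2 units.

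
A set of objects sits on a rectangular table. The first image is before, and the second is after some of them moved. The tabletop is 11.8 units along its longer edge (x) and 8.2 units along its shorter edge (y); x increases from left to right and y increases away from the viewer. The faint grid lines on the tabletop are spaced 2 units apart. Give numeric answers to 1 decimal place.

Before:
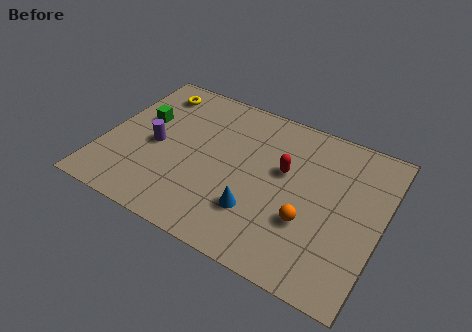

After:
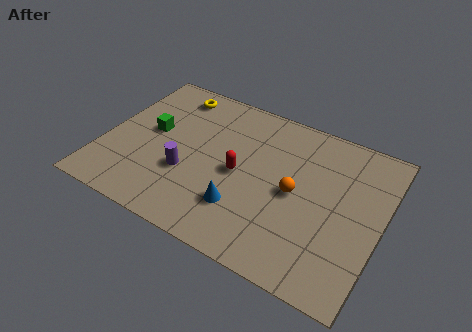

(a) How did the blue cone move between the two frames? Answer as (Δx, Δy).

(-0.6, -0.1)

The blue cone started near (6.8, 2.3) and ended near (6.2, 2.2).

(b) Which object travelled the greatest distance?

the red capsule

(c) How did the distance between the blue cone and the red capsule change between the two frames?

-1.0

The distance was about 2.7 in the first image and 1.7 in the second, so they moved 1.0 units closer together.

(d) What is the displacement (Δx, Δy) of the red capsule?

(-1.8, -1.0)

The red capsule was at about (7.6, 4.9) and moved to about (5.8, 3.9).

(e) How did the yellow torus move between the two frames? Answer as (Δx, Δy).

(0.8, 0.2)

The yellow torus was at about (1.6, 6.8) and moved to about (2.4, 7.0).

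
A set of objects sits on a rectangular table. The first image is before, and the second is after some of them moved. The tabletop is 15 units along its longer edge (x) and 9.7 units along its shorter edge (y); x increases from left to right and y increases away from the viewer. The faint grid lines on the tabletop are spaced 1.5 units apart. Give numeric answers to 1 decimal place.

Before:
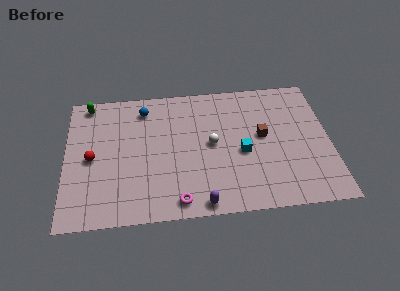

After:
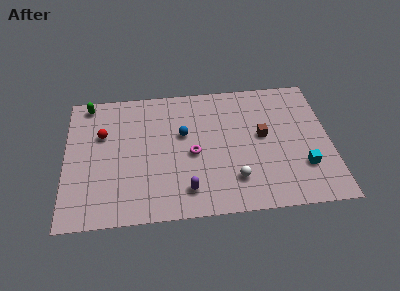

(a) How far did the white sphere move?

3.0

The white sphere moved from about (8.3, 5.0) to (9.5, 2.3), a distance of √(1.2² + 2.7²) ≈ 3.0.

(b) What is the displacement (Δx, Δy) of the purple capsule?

(-0.8, 1.0)

From the two frames, the purple capsule sits at roughly (7.6, 0.8) before and (6.8, 1.8) after.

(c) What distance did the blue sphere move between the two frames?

3.0

The blue sphere was near (4.5, 8.0) before and (6.7, 5.9) after, so it travelled √(2.2² + 2.1²) ≈ 3.0 units.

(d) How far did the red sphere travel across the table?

1.8

The red sphere moved from about (1.5, 4.6) to (2.1, 6.3), a distance of √(0.6² + 1.7²) ≈ 1.8.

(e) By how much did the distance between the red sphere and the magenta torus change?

-0.5

They were about 5.9 units apart before and 5.4 after — 0.5 units closer together.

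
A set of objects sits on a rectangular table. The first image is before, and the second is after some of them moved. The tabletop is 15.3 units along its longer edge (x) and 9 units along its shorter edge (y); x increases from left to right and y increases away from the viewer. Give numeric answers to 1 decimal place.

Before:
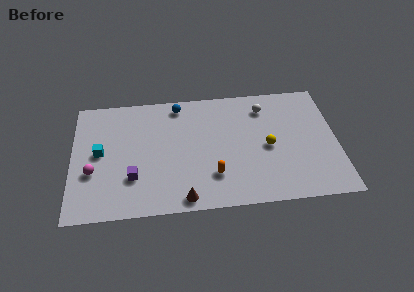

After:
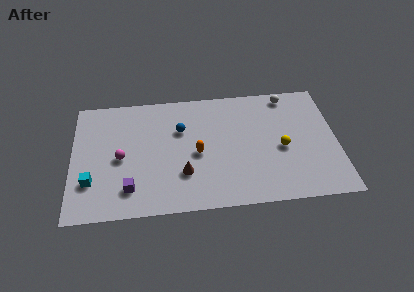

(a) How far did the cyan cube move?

2.2

From (1.6, 4.7) to (1.1, 2.6), the cyan cube covered √(0.5² + 2.1²) ≈ 2.2 units.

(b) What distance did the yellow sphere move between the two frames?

0.8

The yellow sphere was near (11.3, 4.2) before and (12.1, 4.0) after, so it travelled √(0.8² + 0.2²) ≈ 0.8 units.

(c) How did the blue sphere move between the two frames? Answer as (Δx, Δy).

(0.1, -1.9)

The blue sphere started near (6.2, 7.9) and ended near (6.3, 6.0).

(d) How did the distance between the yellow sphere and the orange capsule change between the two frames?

+1.2

They were about 3.7 units apart before and 4.9 after — 1.2 units further apart.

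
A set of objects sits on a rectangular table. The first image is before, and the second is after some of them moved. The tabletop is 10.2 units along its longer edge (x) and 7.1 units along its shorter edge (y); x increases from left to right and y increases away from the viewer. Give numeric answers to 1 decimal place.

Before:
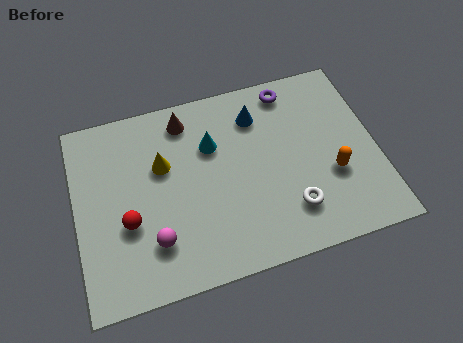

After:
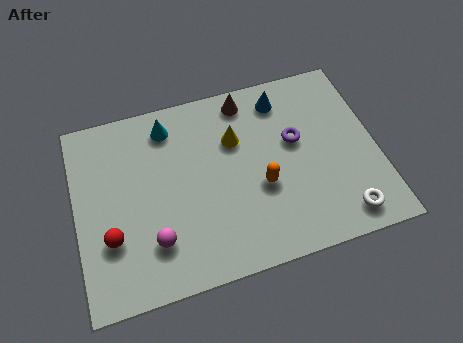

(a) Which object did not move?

the magenta sphere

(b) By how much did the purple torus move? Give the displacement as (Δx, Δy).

(0.0, -2.0)

From the two frames, the purple torus sits at roughly (7.5, 6.2) before and (7.5, 4.2) after.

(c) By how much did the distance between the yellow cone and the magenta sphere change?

+1.5

The distance was about 2.7 in the first image and 4.2 in the second, so they moved 1.5 units further apart.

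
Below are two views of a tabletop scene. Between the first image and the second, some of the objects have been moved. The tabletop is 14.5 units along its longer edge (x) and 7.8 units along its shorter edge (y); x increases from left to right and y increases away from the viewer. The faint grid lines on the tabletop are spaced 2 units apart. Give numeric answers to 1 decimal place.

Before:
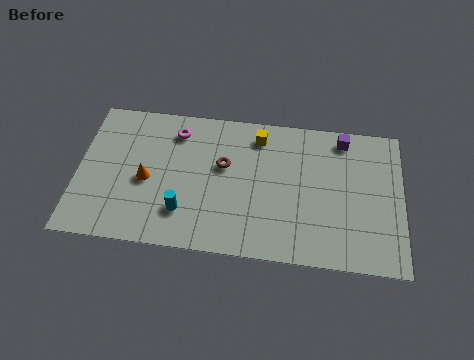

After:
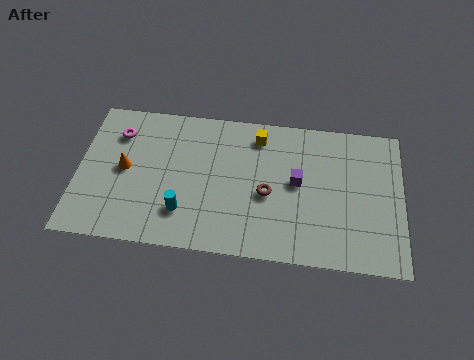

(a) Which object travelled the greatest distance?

the purple cube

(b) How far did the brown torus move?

2.4

The brown torus moved from about (6.5, 4.7) to (8.5, 3.4), a distance of √(2.0² + 1.3²) ≈ 2.4.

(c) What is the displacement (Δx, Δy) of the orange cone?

(-1.0, 0.5)

The orange cone was at about (3.1, 3.5) and moved to about (2.1, 4.0).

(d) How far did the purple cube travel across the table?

3.3

The purple cube moved from about (11.8, 6.8) to (9.8, 4.2), a distance of √(2.0² + 2.6²) ≈ 3.3.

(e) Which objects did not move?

the yellow cube and the cyan cylinder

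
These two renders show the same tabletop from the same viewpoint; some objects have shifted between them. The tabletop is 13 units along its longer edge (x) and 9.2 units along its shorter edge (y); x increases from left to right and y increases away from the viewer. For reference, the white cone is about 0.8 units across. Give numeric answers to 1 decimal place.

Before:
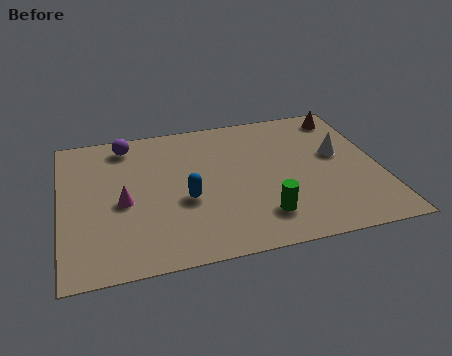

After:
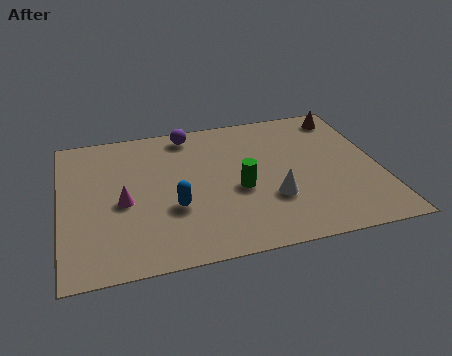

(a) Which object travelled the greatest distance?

the white cone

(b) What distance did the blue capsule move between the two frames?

0.6

The blue capsule moved from about (5.0, 3.7) to (4.5, 3.3), a distance of √(0.5² + 0.4²) ≈ 0.6.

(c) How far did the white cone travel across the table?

3.7

The white cone moved from about (11.4, 5.3) to (8.5, 3.0), a distance of √(2.9² + 2.3²) ≈ 3.7.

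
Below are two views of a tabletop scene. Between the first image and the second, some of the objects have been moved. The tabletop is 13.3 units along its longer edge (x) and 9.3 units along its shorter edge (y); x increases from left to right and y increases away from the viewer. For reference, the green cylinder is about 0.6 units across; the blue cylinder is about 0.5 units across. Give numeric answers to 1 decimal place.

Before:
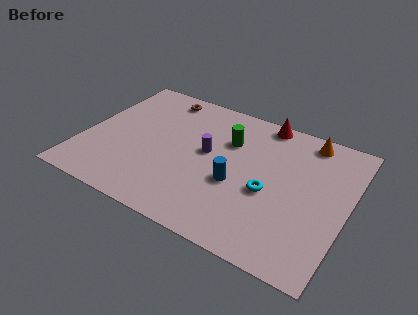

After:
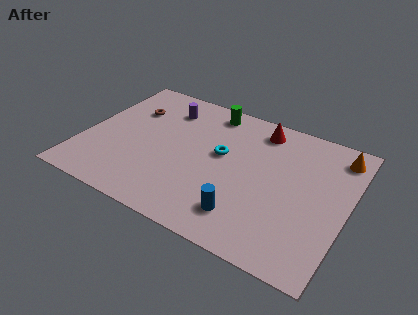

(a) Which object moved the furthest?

the purple cylinder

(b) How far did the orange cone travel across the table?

1.6

The orange cone moved from about (10.9, 8.2) to (12.5, 7.8), a distance of √(1.6² + 0.4²) ≈ 1.6.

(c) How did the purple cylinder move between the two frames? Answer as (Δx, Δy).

(-2.5, 2.2)

The purple cylinder started near (6.2, 5.1) and ended near (3.7, 7.3).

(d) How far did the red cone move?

0.6

The red cone moved from about (8.6, 8.5) to (8.5, 7.9), a distance of √(0.1² + 0.6²) ≈ 0.6.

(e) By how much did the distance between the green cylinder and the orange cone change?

+2.4

The distance was about 4.2 in the first image and 6.6 in the second, so they moved 2.4 units further apart.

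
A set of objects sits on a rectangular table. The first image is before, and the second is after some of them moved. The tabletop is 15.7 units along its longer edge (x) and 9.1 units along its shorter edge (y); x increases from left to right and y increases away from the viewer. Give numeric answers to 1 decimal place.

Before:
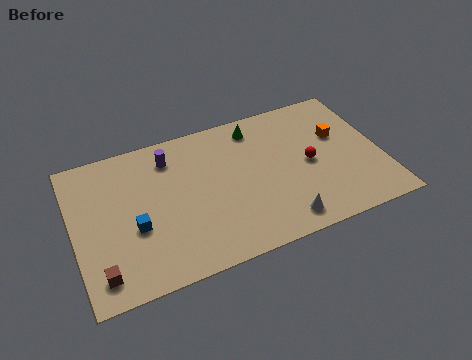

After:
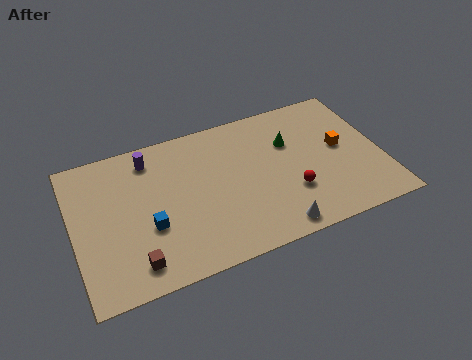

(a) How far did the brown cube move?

1.7

The brown cube was near (1.1, 1.5) before and (2.8, 1.5) after, so it travelled √(1.7² + 0.0²) ≈ 1.7 units.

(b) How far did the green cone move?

2.3

The green cone was near (9.6, 7.7) before and (11.2, 6.1) after, so it travelled √(1.6² + 1.6²) ≈ 2.3 units.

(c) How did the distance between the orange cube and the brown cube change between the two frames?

-1.9

Before: roughly 13.3 units apart; after: 11.4. That's 1.9 units closer together.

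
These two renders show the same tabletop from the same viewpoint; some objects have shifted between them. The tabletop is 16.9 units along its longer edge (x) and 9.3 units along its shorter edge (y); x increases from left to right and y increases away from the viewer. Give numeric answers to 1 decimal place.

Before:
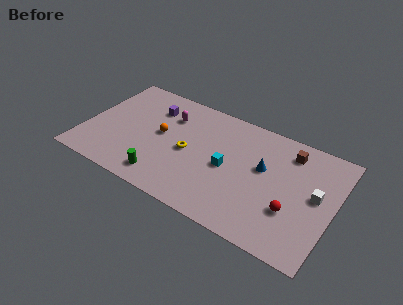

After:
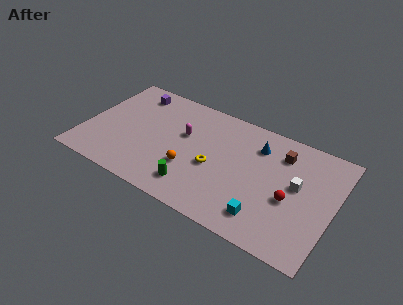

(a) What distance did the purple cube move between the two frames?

1.7

The purple cube moved from about (4.2, 7.0) to (2.7, 7.8), a distance of √(1.5² + 0.8²) ≈ 1.7.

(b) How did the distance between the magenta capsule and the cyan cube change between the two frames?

+2.2

The distance was about 5.0 in the first image and 7.2 in the second, so they moved 2.2 units further apart.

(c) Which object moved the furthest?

the cyan cube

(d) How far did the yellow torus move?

1.8

The yellow torus moved from about (7.1, 4.4) to (8.9, 4.0), a distance of √(1.8² + 0.4²) ≈ 1.8.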